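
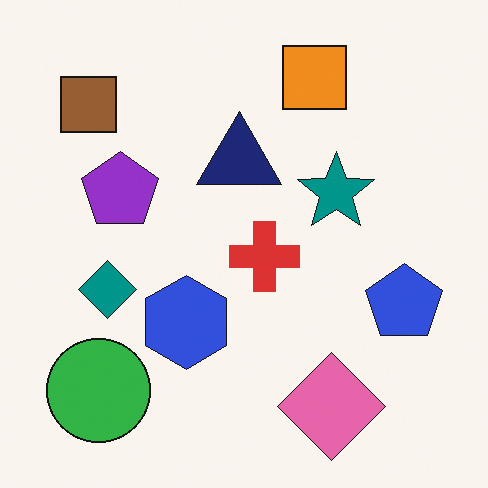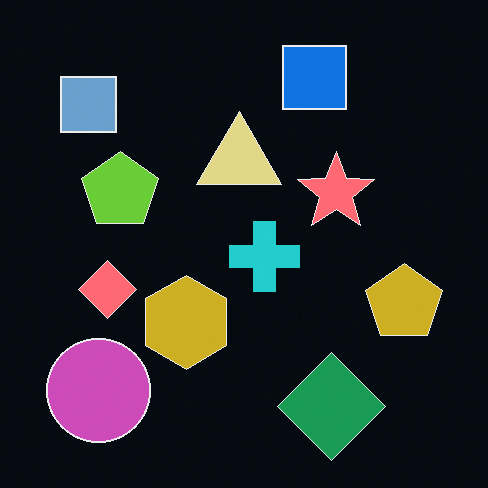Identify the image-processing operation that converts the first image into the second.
The second image is the first color-inverted (negative).

The light background has become dark and every shape's color is its complement — a photographic negative.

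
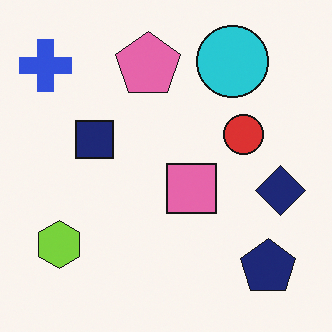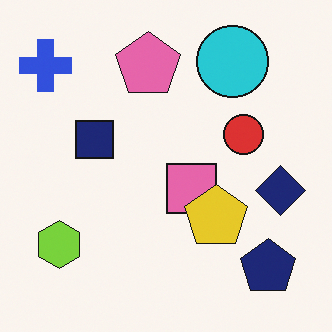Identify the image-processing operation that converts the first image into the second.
Overlaid with an additional yellow pentagon.

A yellow pentagon appears in the second image that is absent from the first.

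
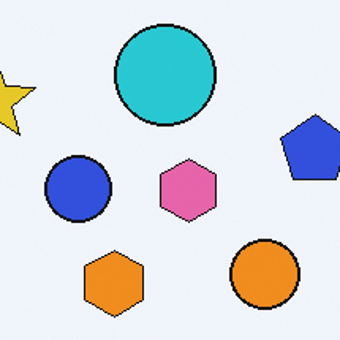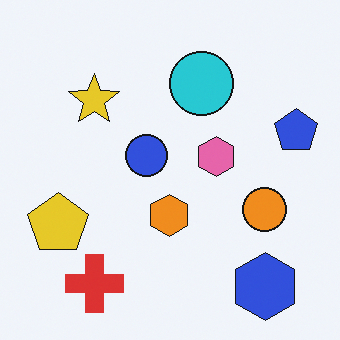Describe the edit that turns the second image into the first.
Cropped to a modestly smaller region and rescaled.

The visible shapes are larger and the field of view is narrower; shapes near the original edges may be partly or wholly outside the frame — a crop-and-rescale.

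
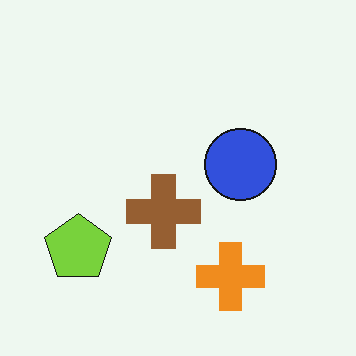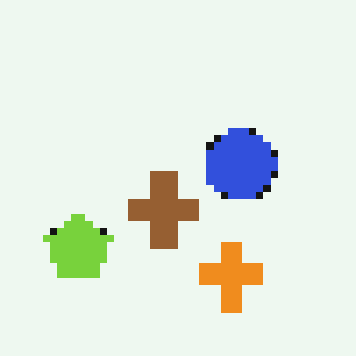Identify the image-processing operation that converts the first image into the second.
This is the original image pixelated into visible square blocks.

Shapes are reduced to large square blocks; fine edges and outlines are lost — a downscale-then-upscale (mosaic) effect.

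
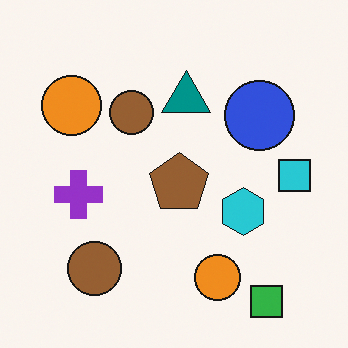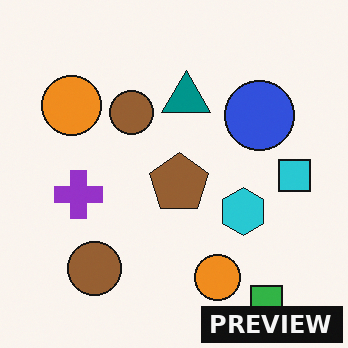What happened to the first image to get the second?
It was watermarked with the text "PREVIEW" in the lower-right corner.

A dark label reading "PREVIEW" appears in the lower-right corner.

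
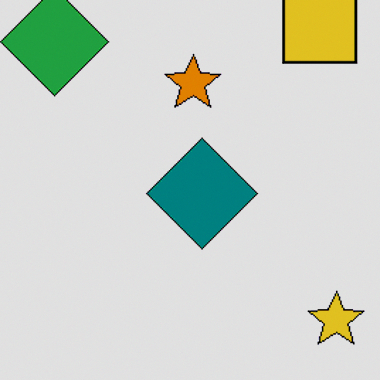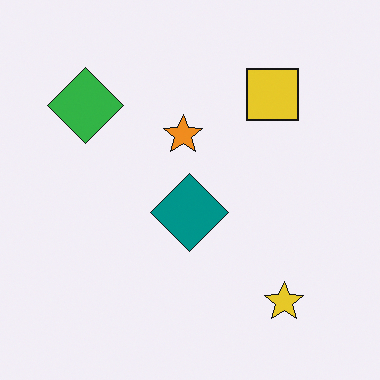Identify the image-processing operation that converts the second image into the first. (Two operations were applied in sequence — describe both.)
Cropped slightly and scaled back up, then moderately posterized.

The visible shapes are larger and the field of view is narrower; shapes near the original edges may be partly or wholly outside the frame — a crop-and-rescale. Each flat color has snapped to a coarser quantized level — most visibly, the near-white background has dropped to a flat grey.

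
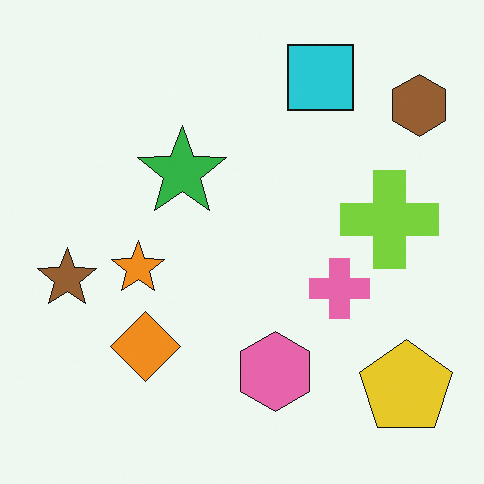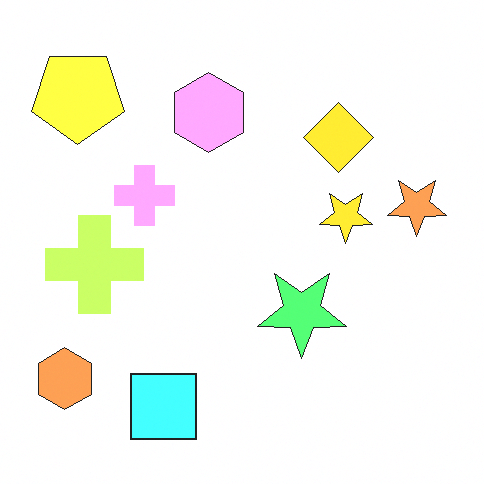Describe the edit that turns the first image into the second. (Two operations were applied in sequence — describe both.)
The second image is the first noticeably brightened, then rotated 180°.

Every pixel — background and shapes alike — is uniformly brightened. The brown hexagon sits in the top-right of the first image and the bottom-left of the second — consistent with a whole-image 180° rotation.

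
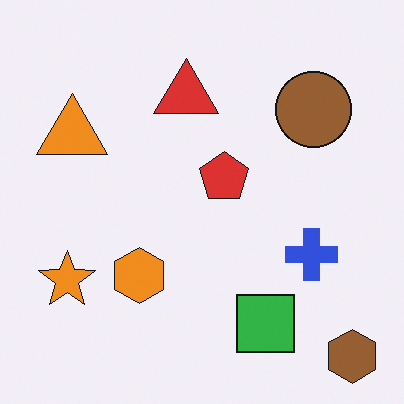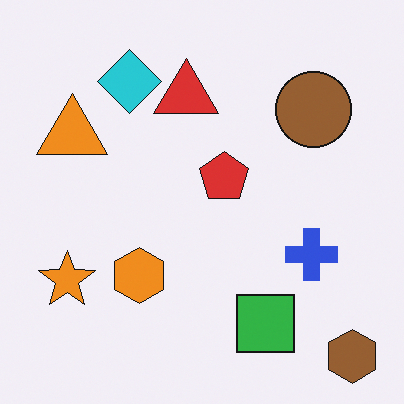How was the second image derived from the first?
Overlaid with an additional cyan diamond.

A cyan diamond appears in the second image that is absent from the first.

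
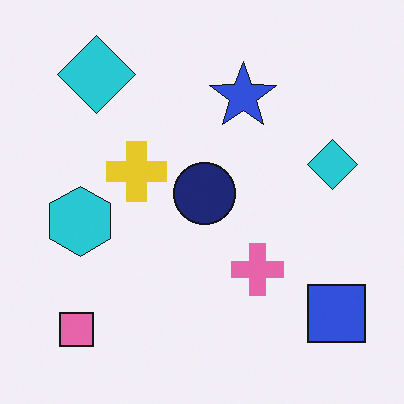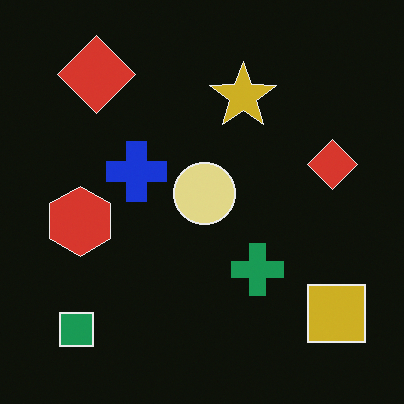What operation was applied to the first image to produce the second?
Color-inverted (negative).

The light background has become dark and every shape's color is its complement — a photographic negative.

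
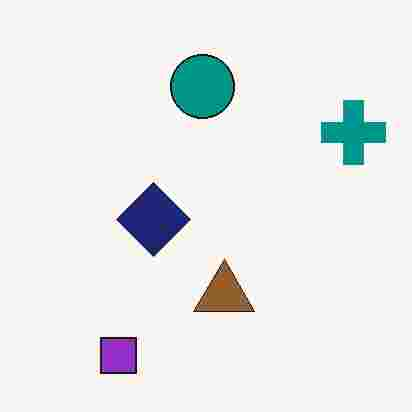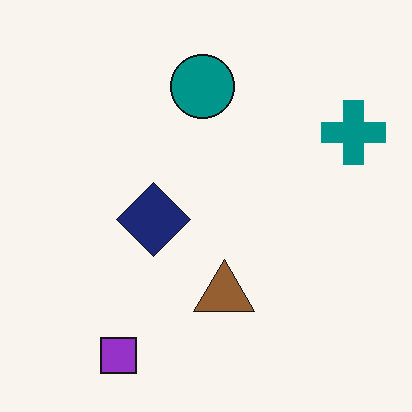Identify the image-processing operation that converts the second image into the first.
The transformation is: heavily JPEG-compressed with obvious blocking artifacts.

Blocky 8×8 compression artifacts appear around shape edges and the flat background shows ringing — characteristic JPEG degradation.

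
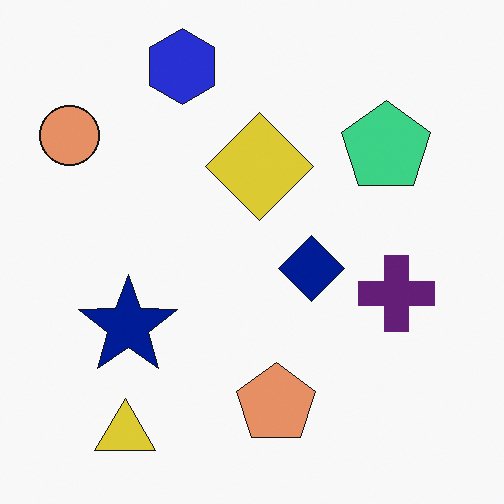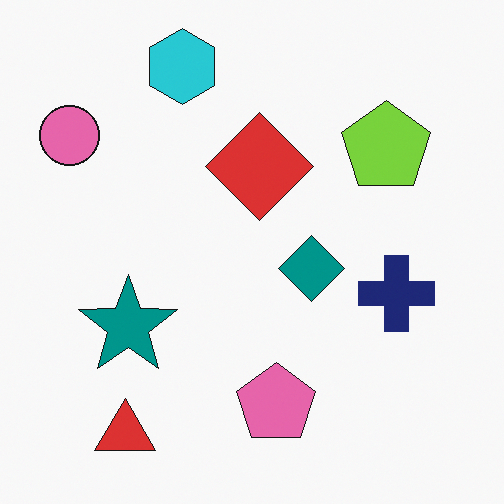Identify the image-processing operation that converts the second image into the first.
It was hue-shifted by a small amount.

Every shape's color has rotated by the same amount around the hue wheel — a uniform hue shift.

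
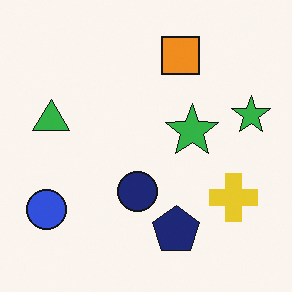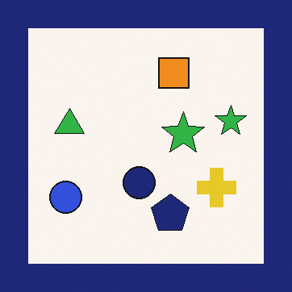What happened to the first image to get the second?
The transformation is: framed with a navy border.

A solid navy frame runs around the edge of the second image, with the content slightly shrunk inside it.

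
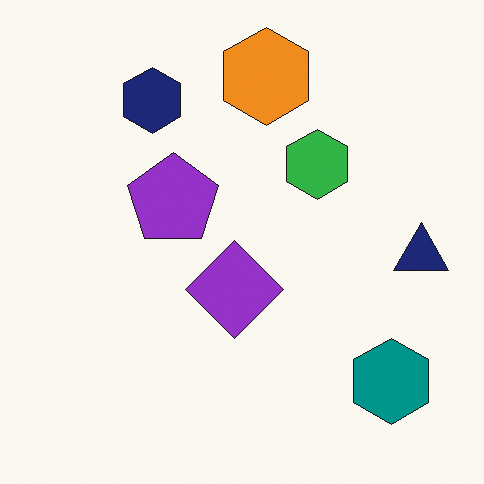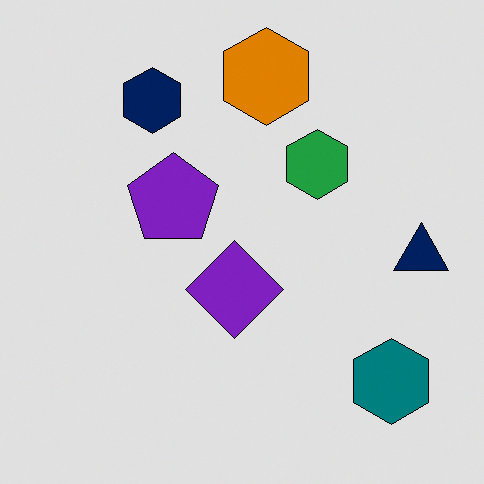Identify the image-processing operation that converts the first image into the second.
The transformation is: moderately posterized.

Each flat color has snapped to a coarser quantized level — most visibly, the near-white background has dropped to a flat grey.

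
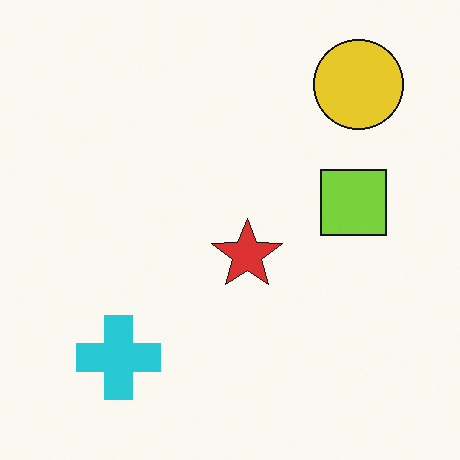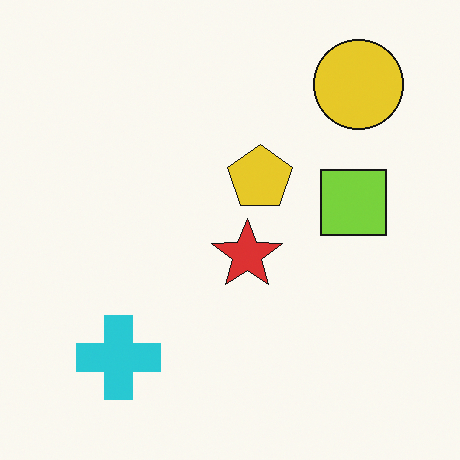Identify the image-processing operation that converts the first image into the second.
Overlaid with an additional yellow pentagon.

A yellow pentagon appears in the second image that is absent from the first.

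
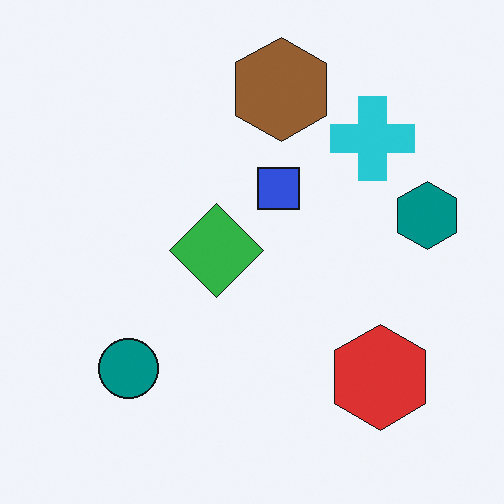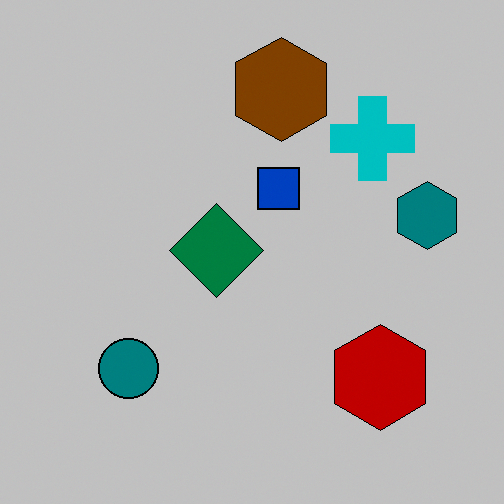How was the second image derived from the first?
This is the original image heavily posterized to just a handful of flat colors.

Each flat color has snapped to a coarser quantized level — most visibly, the near-white background has dropped to a flat grey.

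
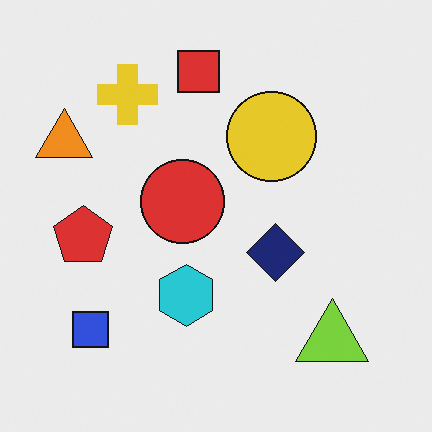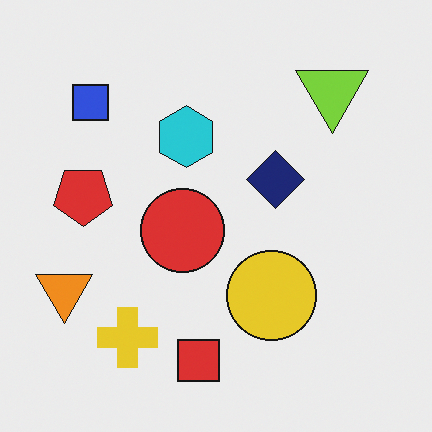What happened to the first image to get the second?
This is the original image flipped vertically (top ↔ bottom).

The red square is in the top of the first image and the bottom of the second — shapes on opposite sides of the horizontal midline have swapped in a mirror flip.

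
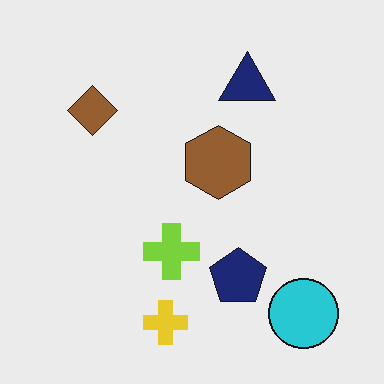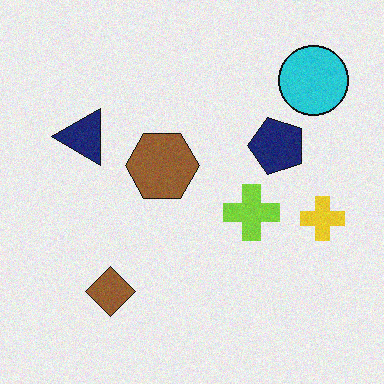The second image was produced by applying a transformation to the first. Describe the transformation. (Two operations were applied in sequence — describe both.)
The second image is the first degraded with subtle gaussian noise, then rotated 90° counter-clockwise.

Random speckle covers the whole image, including the flat background. The cyan circle sits in the bottom-right of the first image and the top-right of the second — consistent with a whole-image 90° counter-clockwise rotation.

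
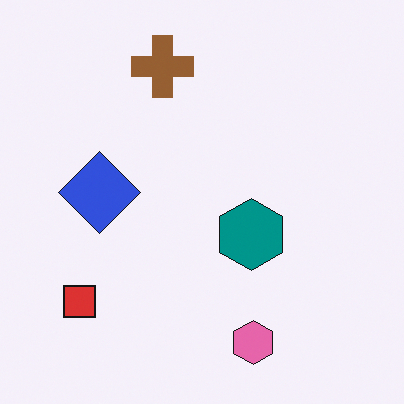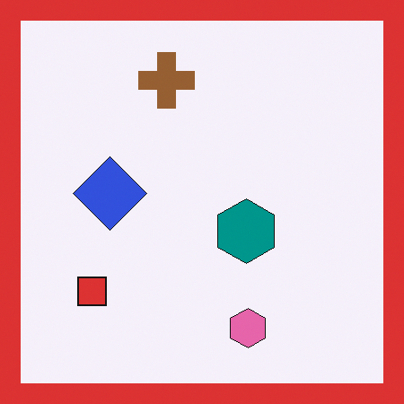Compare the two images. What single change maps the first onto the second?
This is the original image framed with a red border.

A solid red frame runs around the edge of the second image, with the content slightly shrunk inside it.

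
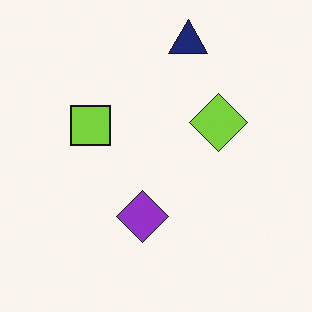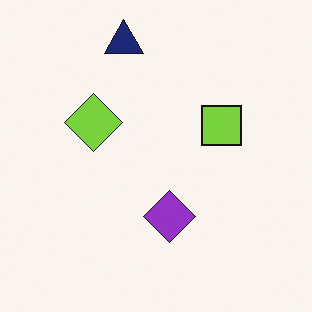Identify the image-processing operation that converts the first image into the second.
Flipped horizontally (left ↔ right).

The lime square is in the left of the first image and the right of the second — shapes on opposite sides of the vertical midline have swapped in a mirror flip.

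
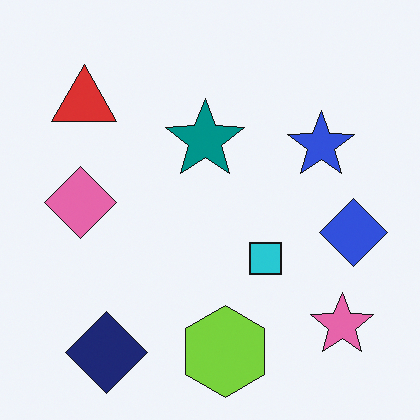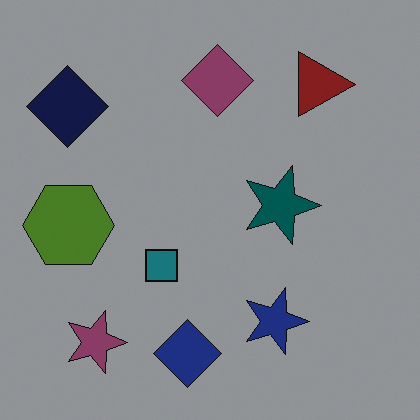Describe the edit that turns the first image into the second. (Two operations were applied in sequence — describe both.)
This is the original image substantially darkened, then rotated 90° clockwise.

Every pixel — background and shapes alike — is uniformly darkened. The navy diamond sits in the bottom-left of the first image and the top-left of the second — consistent with a whole-image 90° clockwise rotation.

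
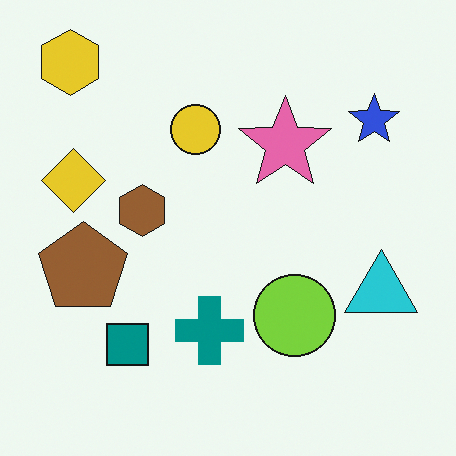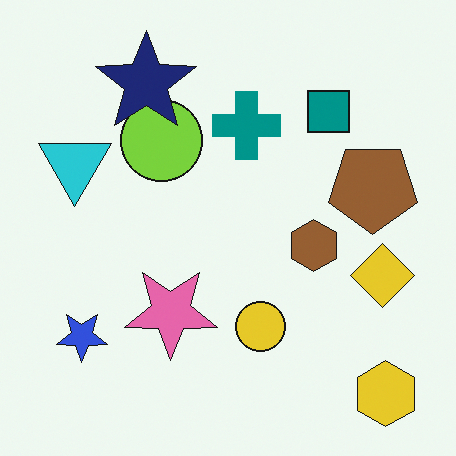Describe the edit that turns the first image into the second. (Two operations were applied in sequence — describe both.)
The transformation is: rotated 180°, then overlaid with an additional navy star.

The yellow hexagon sits in the top-left of the first image and the bottom-right of the second — consistent with a whole-image 180° rotation. A navy star appears in the second image that is absent from the first.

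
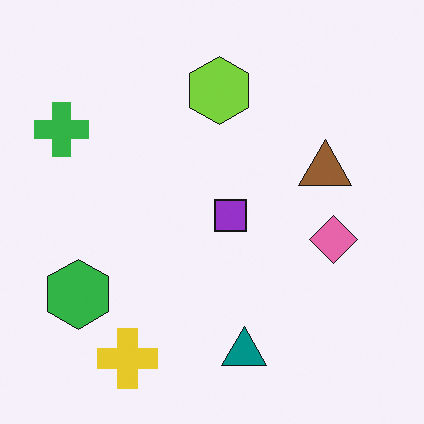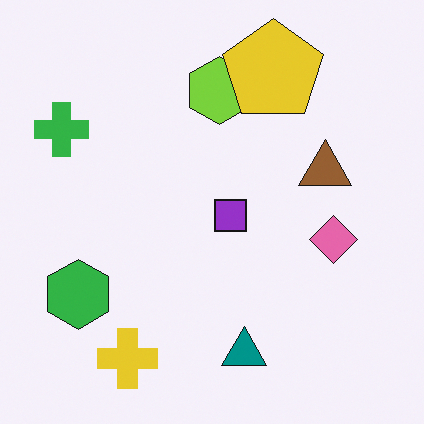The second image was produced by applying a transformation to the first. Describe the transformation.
The transformation is: overlaid with an additional yellow pentagon.

A yellow pentagon appears in the second image that is absent from the first.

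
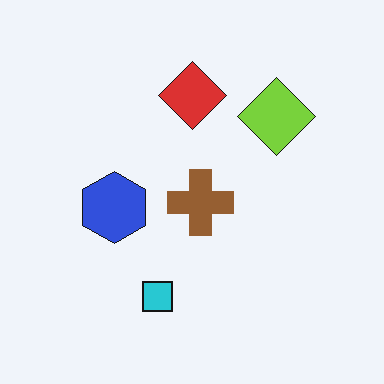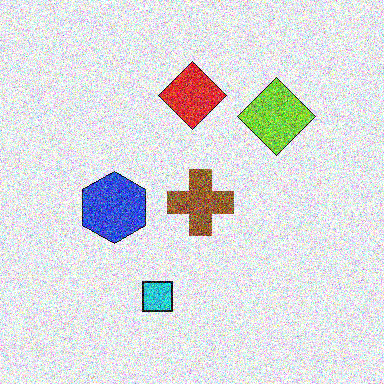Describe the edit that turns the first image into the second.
The transformation is: degraded with strong gaussian noise.

Random speckle covers the whole image, including the flat background.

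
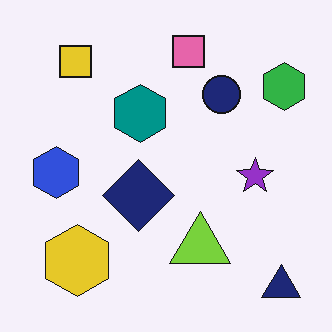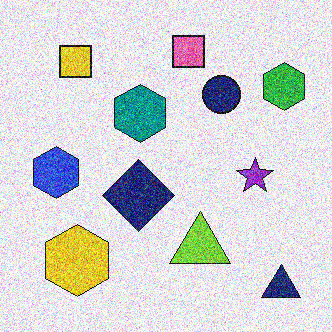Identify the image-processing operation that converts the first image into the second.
The transformation is: degraded with a thick layer of grain.

Random speckle covers the whole image, including the flat background.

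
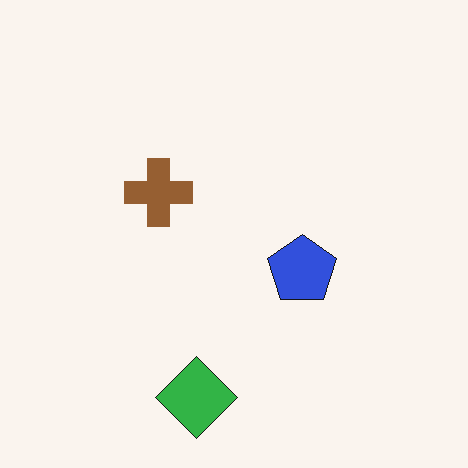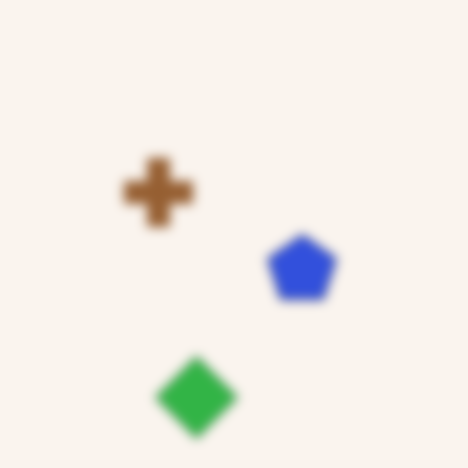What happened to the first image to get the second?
The transformation is: strongly gaussian-blurred.

Shape edges and outlines are uniformly softened across the whole image.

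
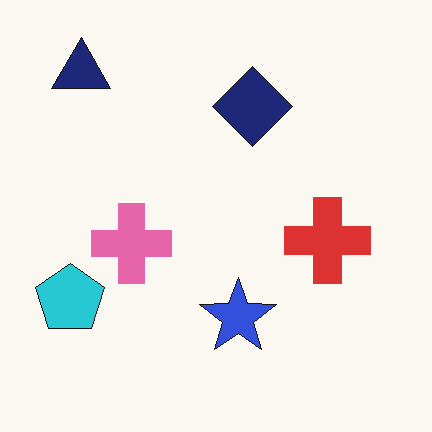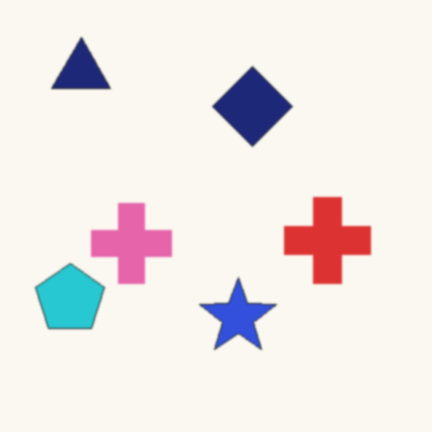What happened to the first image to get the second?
It was lightly blurred.

Shape edges and outlines are uniformly softened across the whole image.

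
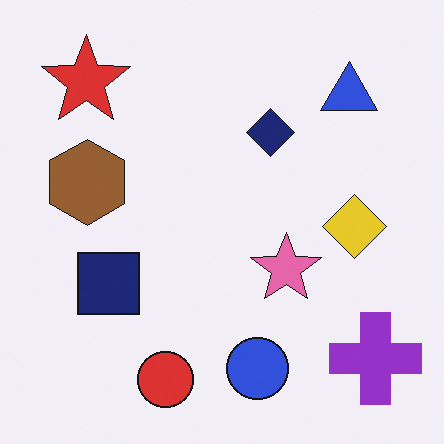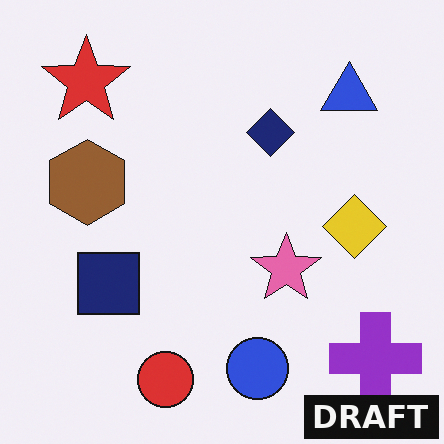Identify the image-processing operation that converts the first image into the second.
Watermarked with the text "DRAFT" in the lower-right corner.

A dark label reading "DRAFT" appears in the lower-right corner.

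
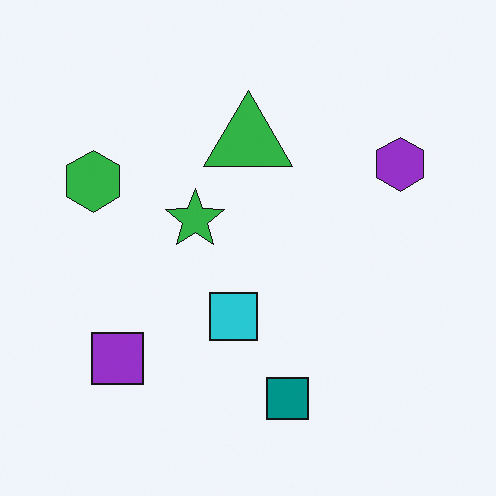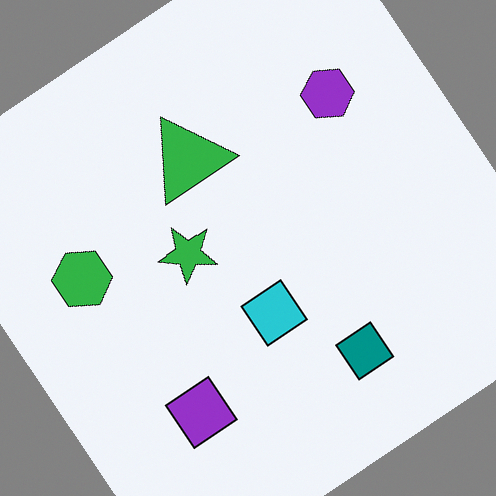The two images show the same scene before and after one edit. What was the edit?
The image was rotated counter-clockwise by a large amount — several tens of degrees.

Every shape is tilted by the same angle and the image corners show triangular fill wedges — a whole-image rotation by a non-right angle.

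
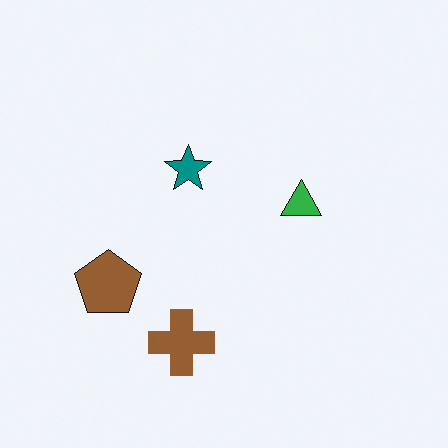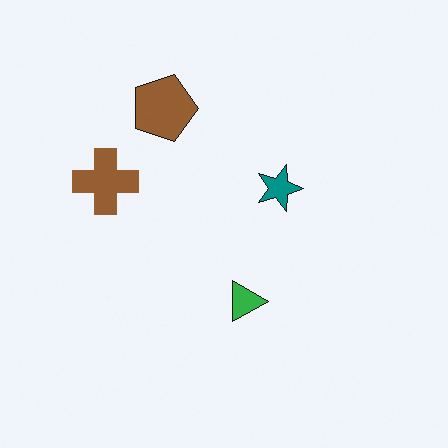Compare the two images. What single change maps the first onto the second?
The image was rotated 90° clockwise.

The brown pentagon sits in the left of the first image and the top of the second — consistent with a whole-image 90° clockwise rotation.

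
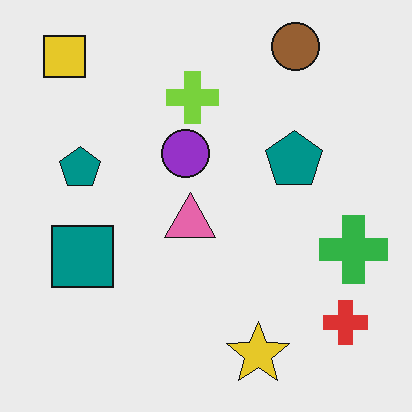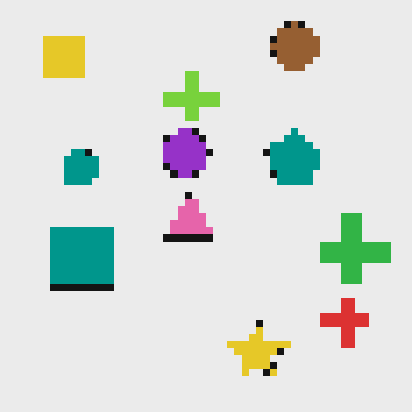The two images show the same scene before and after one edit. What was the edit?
The image was pixelated into visible square blocks.

Shapes are reduced to large square blocks; fine edges and outlines are lost — a downscale-then-upscale (mosaic) effect.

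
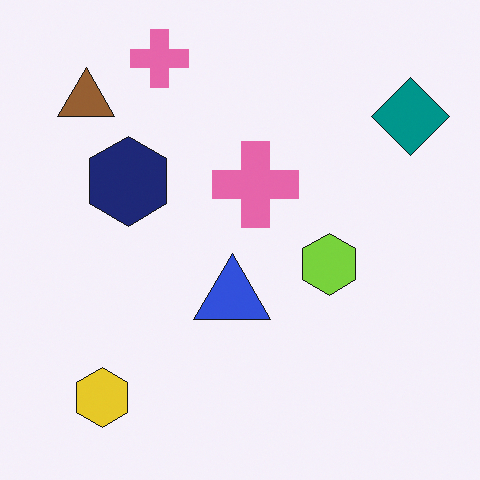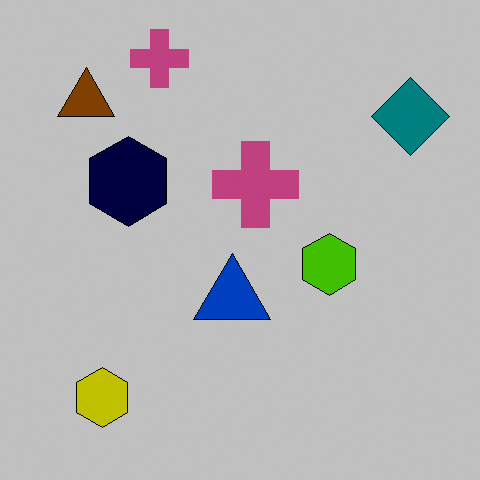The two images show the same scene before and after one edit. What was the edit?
Heavily posterized to just a handful of flat colors.

Each flat color has snapped to a coarser quantized level — most visibly, the near-white background has dropped to a flat grey.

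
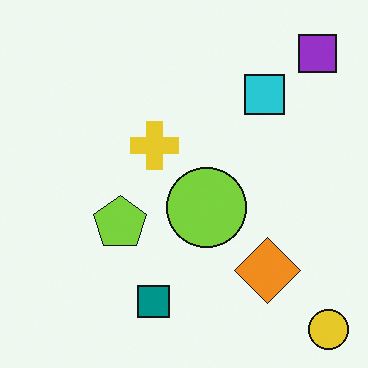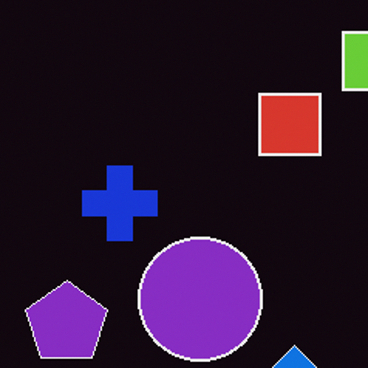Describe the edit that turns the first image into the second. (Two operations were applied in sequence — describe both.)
The transformation is: color-inverted (negative), then cropped slightly and scaled back up.

The light background has become dark and every shape's color is its complement — a photographic negative. The visible shapes are larger and the field of view is narrower; shapes near the original edges may be partly or wholly outside the frame — a crop-and-rescale.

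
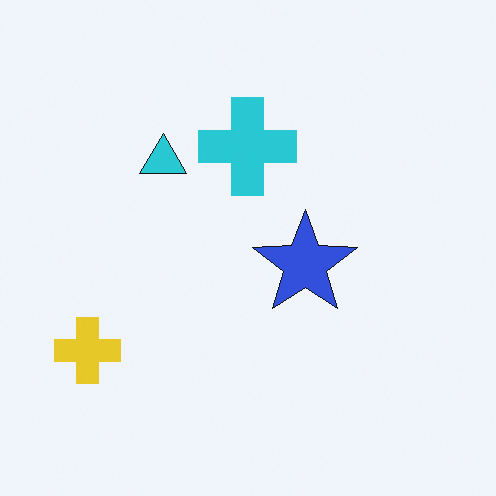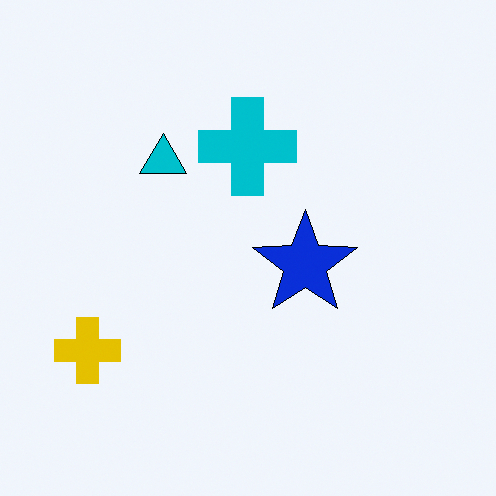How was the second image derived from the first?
The second image is the first given slightly increased contrast.

Tones are pushed away from mid-grey across the whole image — a global contrast change.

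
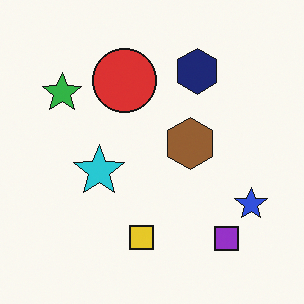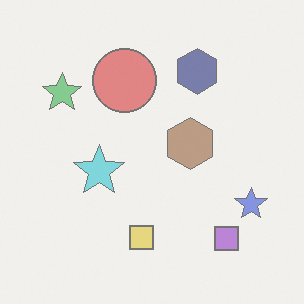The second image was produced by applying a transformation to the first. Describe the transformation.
Washed out (contrast reduced).

Tones are pushed toward mid-grey across the whole image — a global contrast change.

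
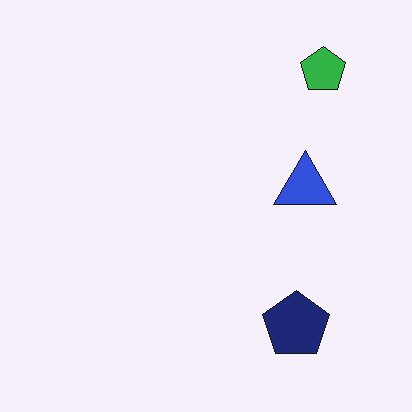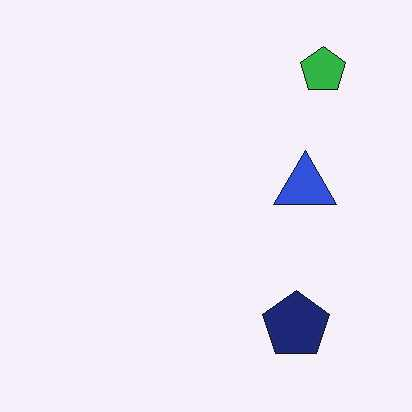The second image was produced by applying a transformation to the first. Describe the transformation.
The image was JPEG-compressed with visible artifacts.

Blocky 8×8 compression artifacts appear around shape edges and the flat background shows ringing — characteristic JPEG degradation.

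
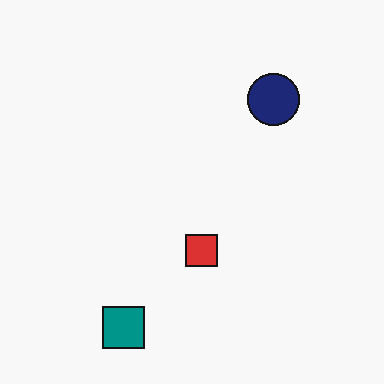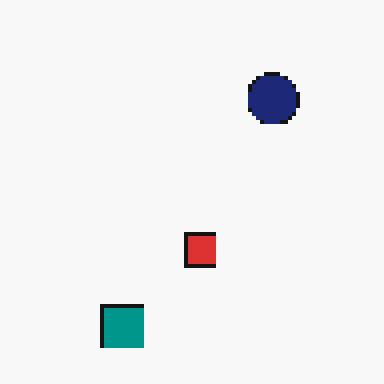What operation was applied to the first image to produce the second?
It was lightly pixelated (a mild mosaic effect).

Shapes are reduced to large square blocks; fine edges and outlines are lost — a downscale-then-upscale (mosaic) effect.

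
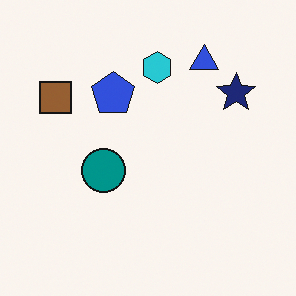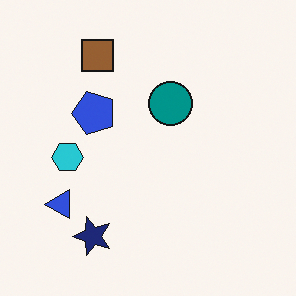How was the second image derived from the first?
The second image is the first transposed (reflected across the top-left ↔ bottom-right diagonal).

Shapes have swapped their row and column positions — what was in the top-right is now in the bottom-left — a diagonal reflection.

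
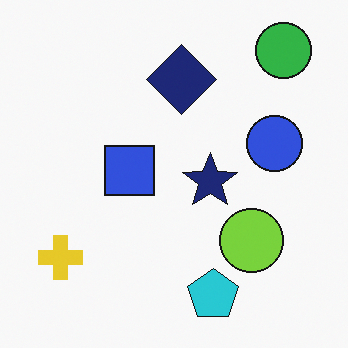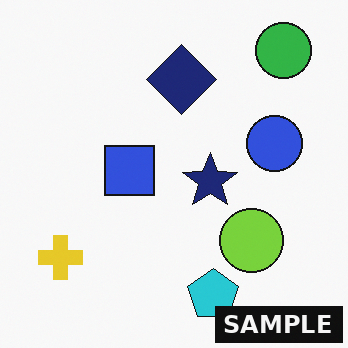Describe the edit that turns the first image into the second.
It was watermarked with the text "SAMPLE" in the lower-right corner.

A dark label reading "SAMPLE" appears in the lower-right corner.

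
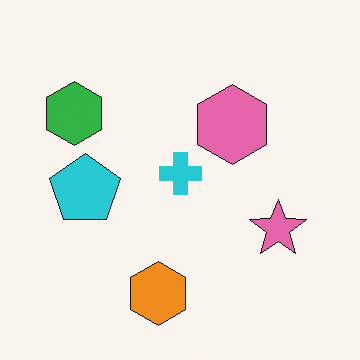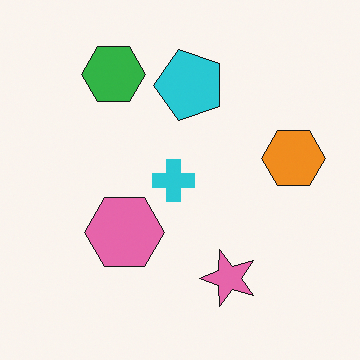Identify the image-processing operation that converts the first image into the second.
It was transposed (reflected across the top-left ↔ bottom-right diagonal).

Shapes have swapped their row and column positions — what was in the top-right is now in the bottom-left — a diagonal reflection.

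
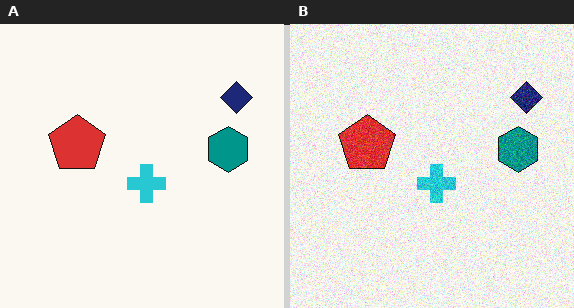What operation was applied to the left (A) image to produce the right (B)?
The right (B) image is the left (A) degraded with moderate additive noise.

Random speckle covers the whole image, including the flat background.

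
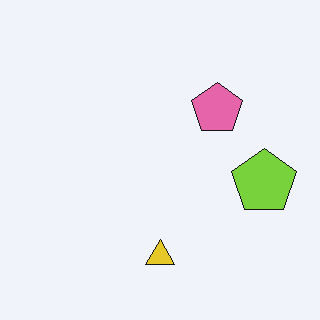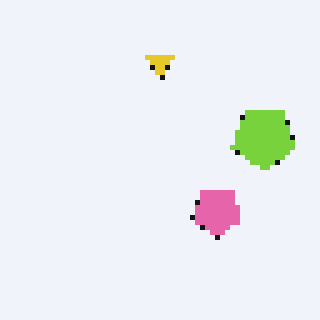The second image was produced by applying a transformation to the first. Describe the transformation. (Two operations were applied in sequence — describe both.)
This is the original image flipped vertically (top ↔ bottom), then mildly pixelated.

The yellow triangle is in the bottom of the first image and the top of the second — shapes on opposite sides of the horizontal midline have swapped in a mirror flip. Shapes are reduced to large square blocks; fine edges and outlines are lost — a downscale-then-upscale (mosaic) effect.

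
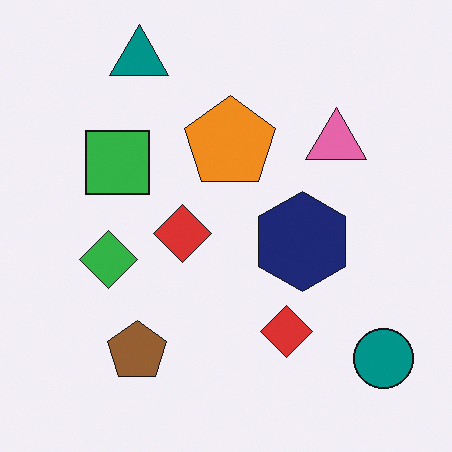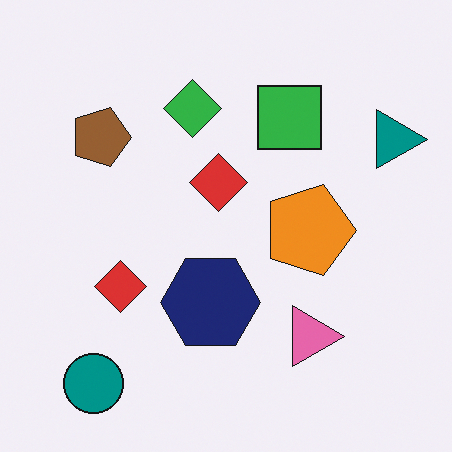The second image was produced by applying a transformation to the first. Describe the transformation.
Rotated 90° clockwise.

The teal circle sits in the bottom-right of the first image and the bottom-left of the second — consistent with a whole-image 90° clockwise rotation.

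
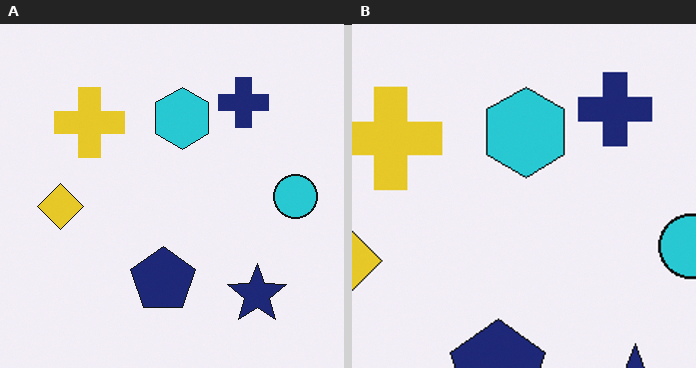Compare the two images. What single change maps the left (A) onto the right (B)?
The image was cropped slightly and scaled back up.

The visible shapes are larger and the field of view is narrower; shapes near the original edges may be partly or wholly outside the frame — a crop-and-rescale.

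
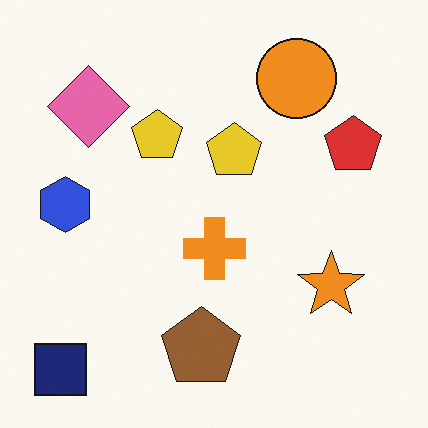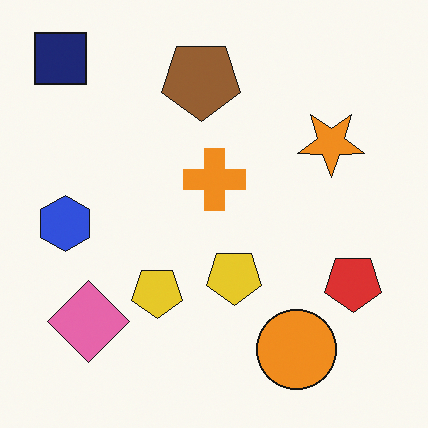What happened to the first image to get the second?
Flipped vertically (top ↔ bottom).

The navy square is in the bottom-left of the first image and the top-left of the second — shapes on opposite sides of the horizontal midline have swapped in a mirror flip.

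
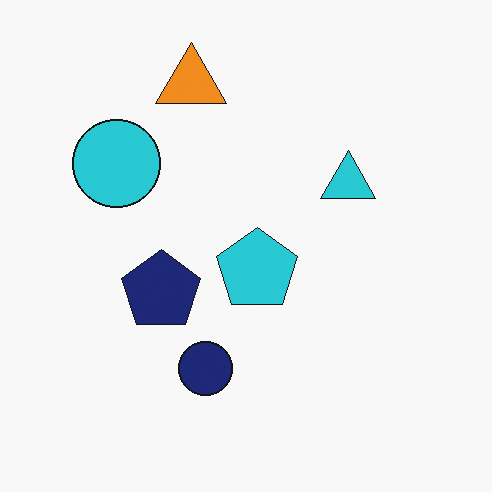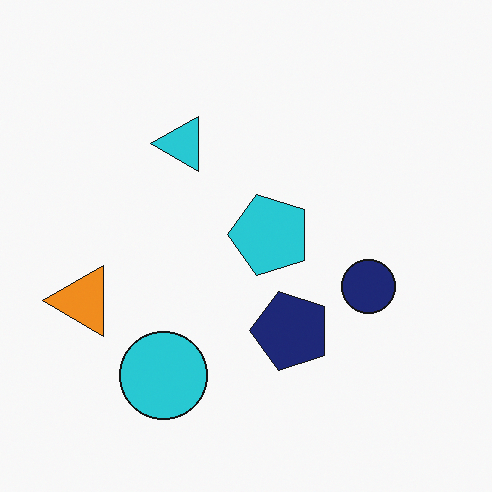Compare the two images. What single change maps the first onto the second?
The second image is the first rotated 90° counter-clockwise.

The orange triangle sits in the top of the first image and the left of the second — consistent with a whole-image 90° counter-clockwise rotation.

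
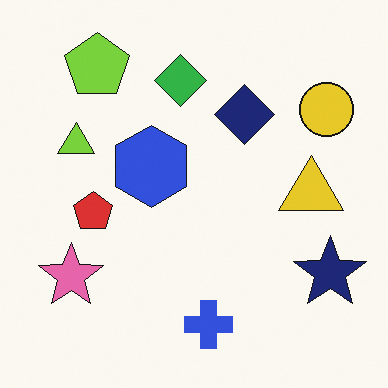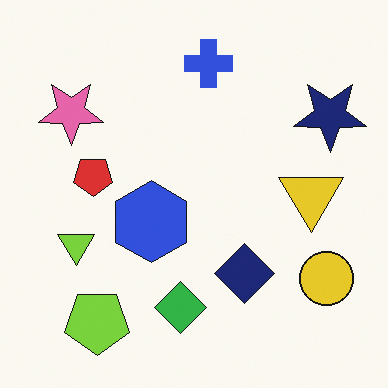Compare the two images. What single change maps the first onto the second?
The second image is the first flipped vertically (top ↔ bottom).

The blue cross is in the bottom of the first image and the top of the second — shapes on opposite sides of the horizontal midline have swapped in a mirror flip.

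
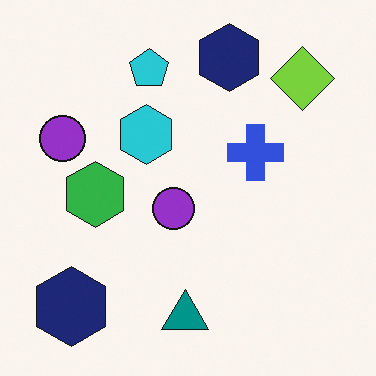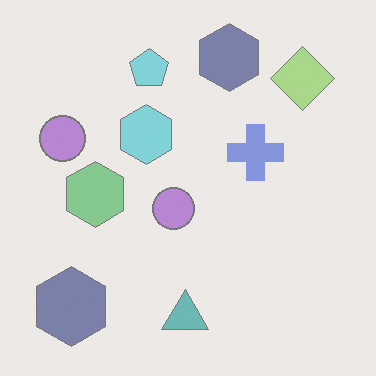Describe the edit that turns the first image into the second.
The second image is the first washed out (contrast reduced).

Tones are pushed toward mid-grey across the whole image — a global contrast change.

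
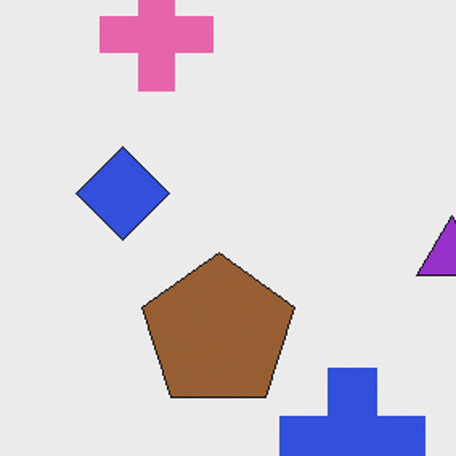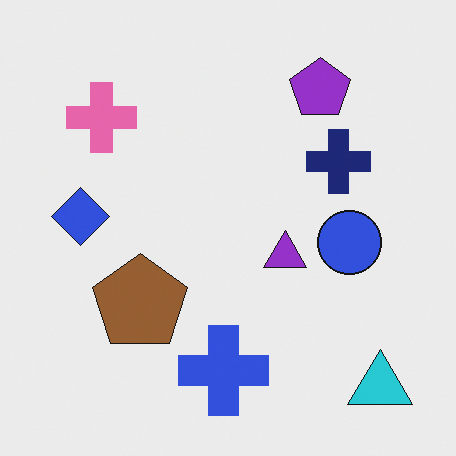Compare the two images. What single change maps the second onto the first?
Cropped slightly and scaled back up.

The visible shapes are larger and the field of view is narrower; shapes near the original edges may be partly or wholly outside the frame — a crop-and-rescale.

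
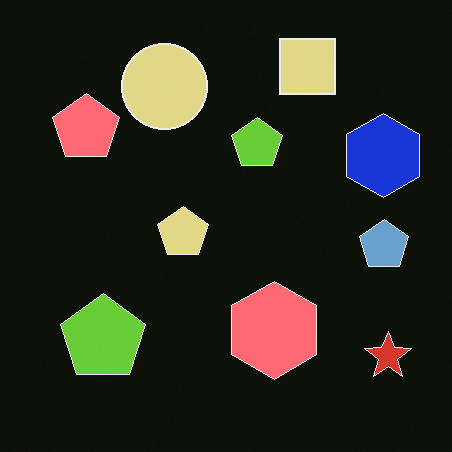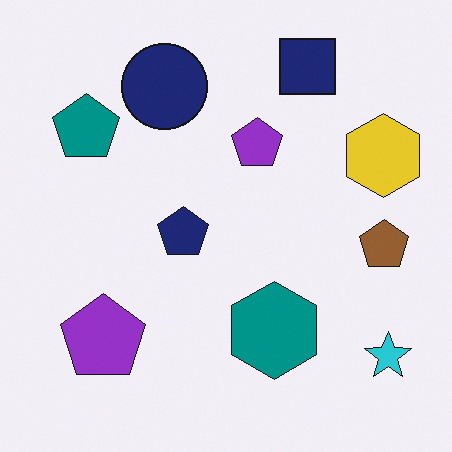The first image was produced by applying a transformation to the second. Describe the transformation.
It was color-inverted (negative).

The light background has become dark and every shape's color is its complement — a photographic negative.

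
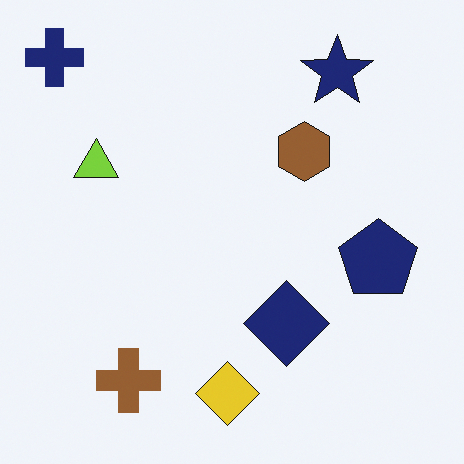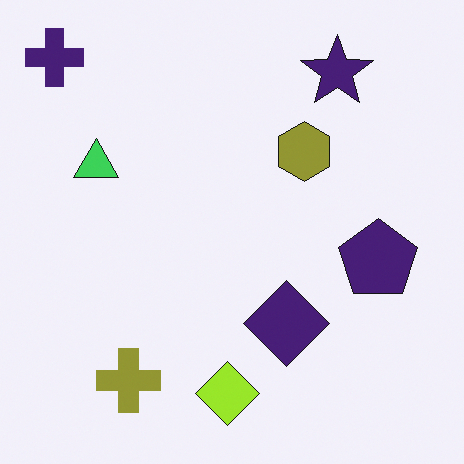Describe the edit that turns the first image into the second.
Hue-shifted by a small amount.

Every shape's color has rotated by the same amount around the hue wheel — a uniform hue shift.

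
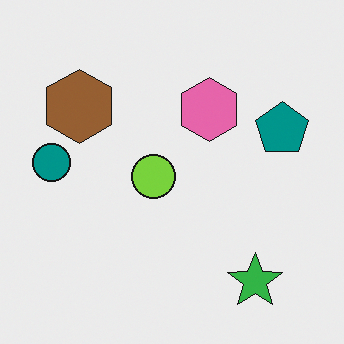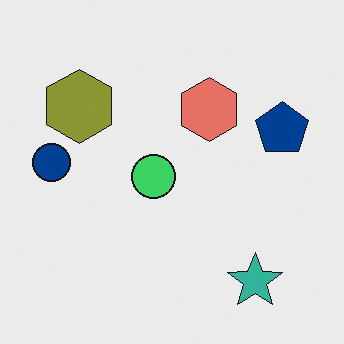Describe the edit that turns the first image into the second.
This is the original image hue-shifted by a small amount.

Every shape's color has rotated by the same amount around the hue wheel — a uniform hue shift.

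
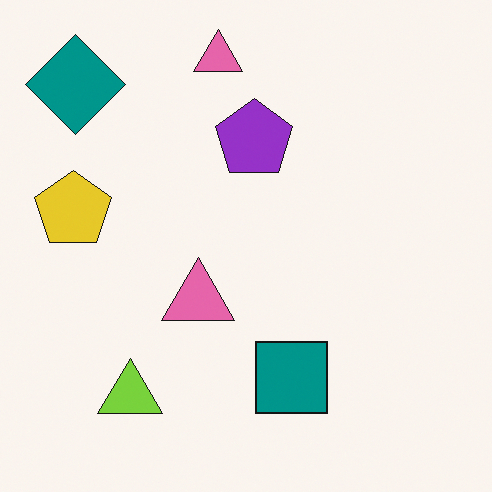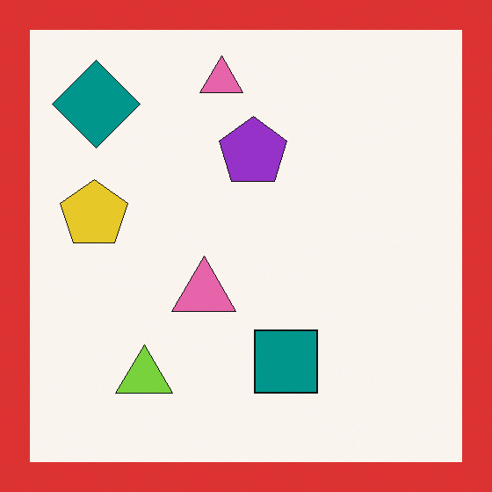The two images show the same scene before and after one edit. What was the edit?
This is the original image framed with a red border.

A solid red frame runs around the edge of the second image, with the content slightly shrunk inside it.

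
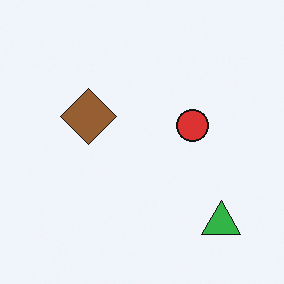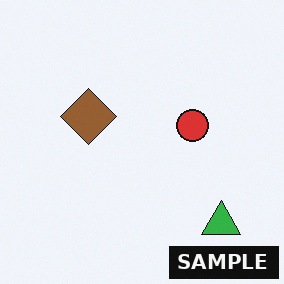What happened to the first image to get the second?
The second image is the first watermarked with the text "SAMPLE" in the lower-right corner.

A dark label reading "SAMPLE" appears in the lower-right corner.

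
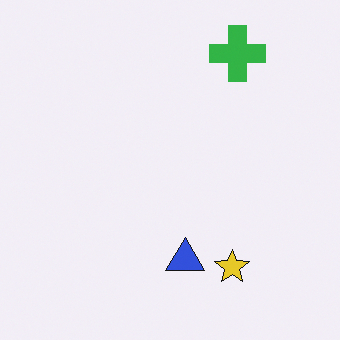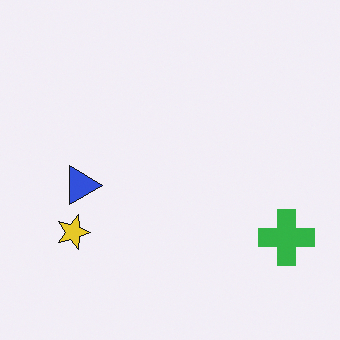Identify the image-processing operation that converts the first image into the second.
Rotated 90° clockwise.

The green cross sits in the top-right of the first image and the bottom-right of the second — consistent with a whole-image 90° clockwise rotation.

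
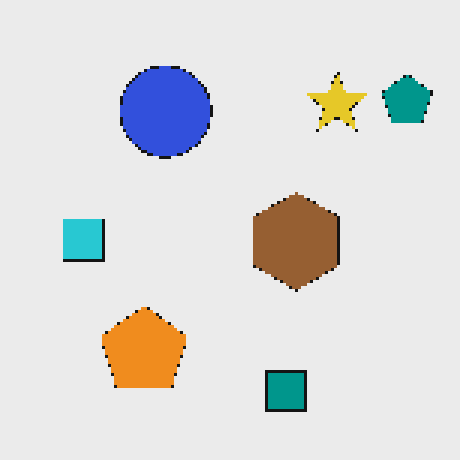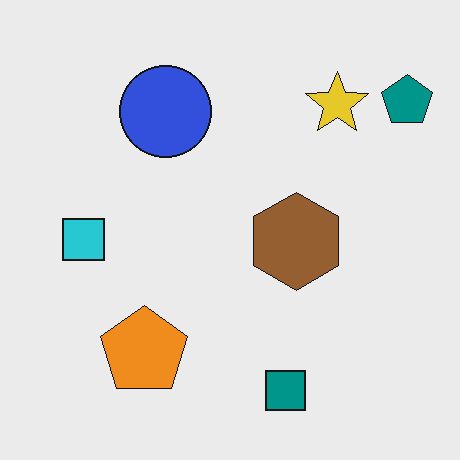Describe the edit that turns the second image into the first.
Mildly pixelated.

Shapes are reduced to large square blocks; fine edges and outlines are lost — a downscale-then-upscale (mosaic) effect.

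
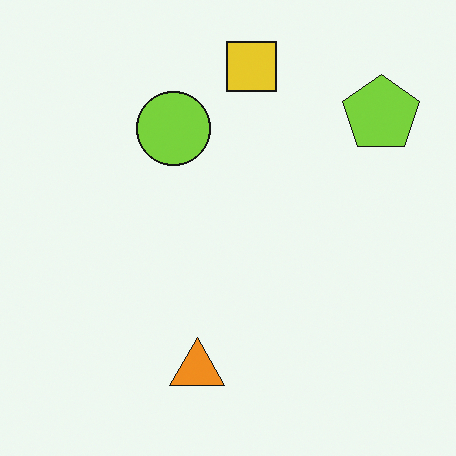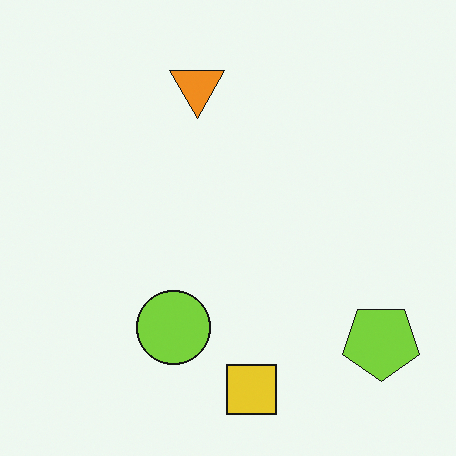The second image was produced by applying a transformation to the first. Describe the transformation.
It was flipped vertically (top ↔ bottom).

The yellow square is in the top of the first image and the bottom of the second — shapes on opposite sides of the horizontal midline have swapped in a mirror flip.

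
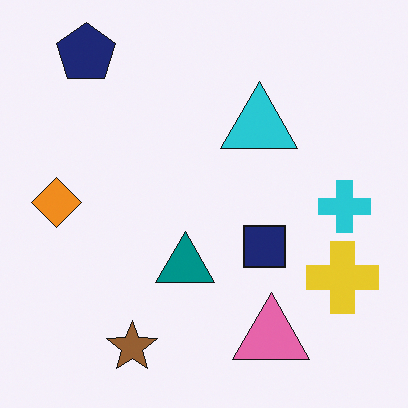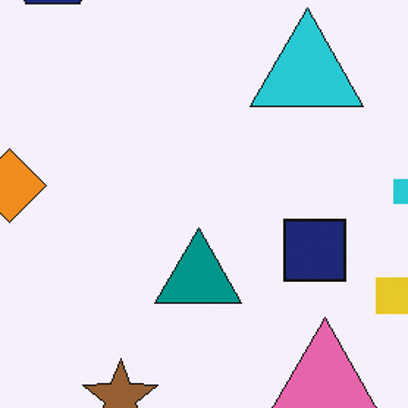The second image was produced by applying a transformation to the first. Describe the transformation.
The second image is the first cropped to a modestly smaller region and rescaled.

The visible shapes are larger and the field of view is narrower; shapes near the original edges may be partly or wholly outside the frame — a crop-and-rescale.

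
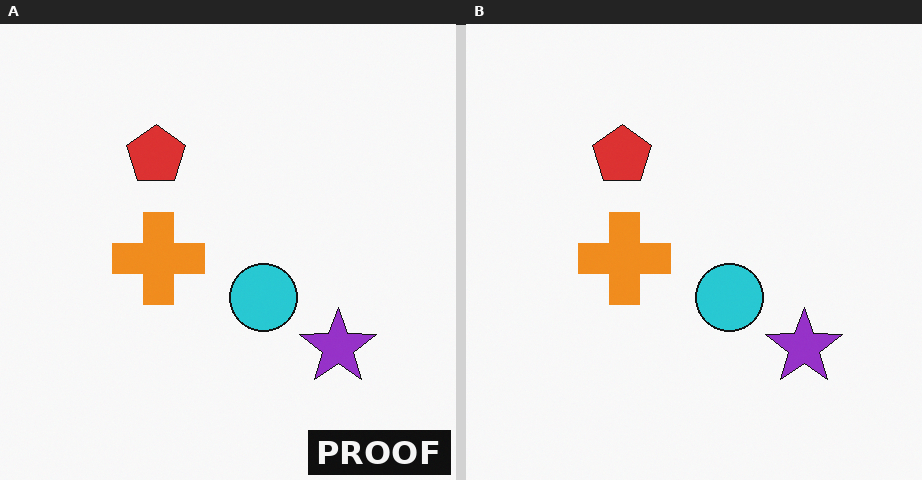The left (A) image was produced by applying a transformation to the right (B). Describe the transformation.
It was watermarked with the text "PROOF" in the lower-right corner.

A dark label reading "PROOF" appears in the lower-right corner.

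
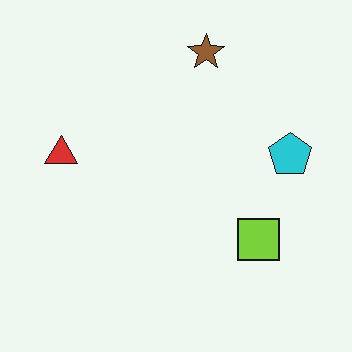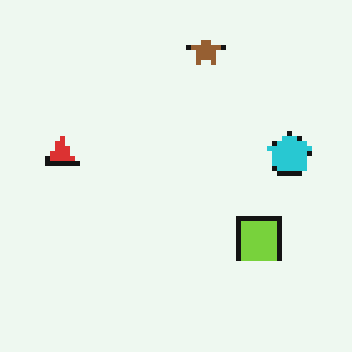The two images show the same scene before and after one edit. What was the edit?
The transformation is: lightly pixelated (a mild mosaic effect).

Shapes are reduced to large square blocks; fine edges and outlines are lost — a downscale-then-upscale (mosaic) effect.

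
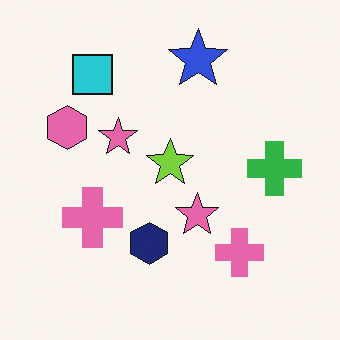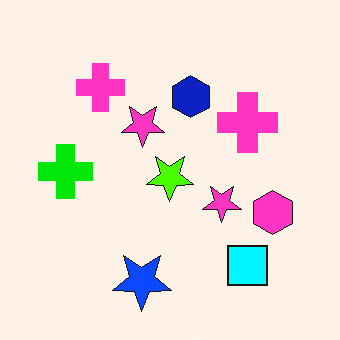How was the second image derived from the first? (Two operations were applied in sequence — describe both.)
It was rotated 180°, then made much more vivid (saturation change).

The cyan square sits in the top-left of the first image and the bottom-right of the second — consistent with a whole-image 180° rotation. All colors are more vivid — a global saturation change.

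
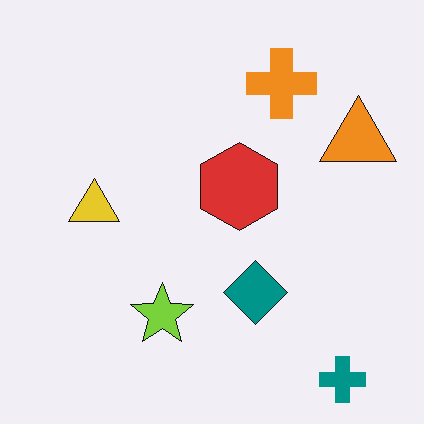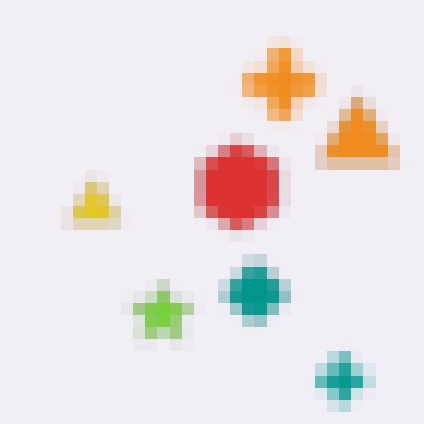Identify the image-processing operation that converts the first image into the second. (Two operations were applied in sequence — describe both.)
It was moderately blurred, then heavily pixelated into large blocks.

Shape edges and outlines are uniformly softened across the whole image. Shapes are reduced to large square blocks; fine edges and outlines are lost — a downscale-then-upscale (mosaic) effect.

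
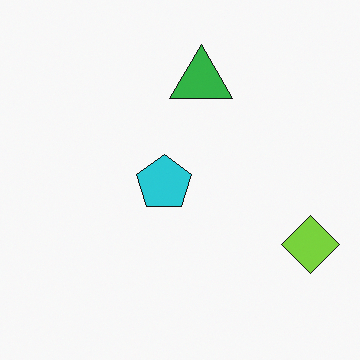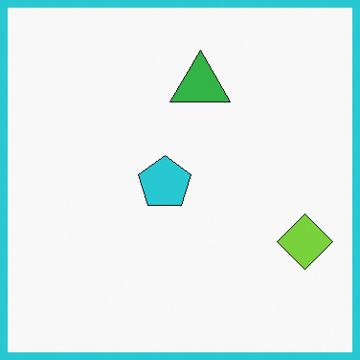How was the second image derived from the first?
The second image is the first framed with a cyan border.

A solid cyan frame runs around the edge of the second image, with the content slightly shrunk inside it.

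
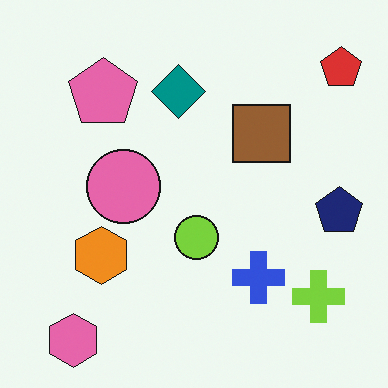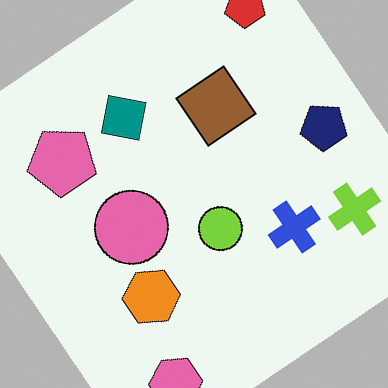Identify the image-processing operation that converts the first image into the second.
The second image is the first rotated counter-clockwise by a large amount — several tens of degrees.

Every shape is tilted by the same angle and the image corners show triangular fill wedges — a whole-image rotation by a non-right angle.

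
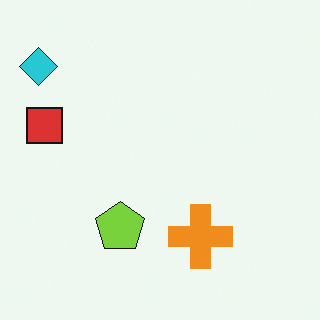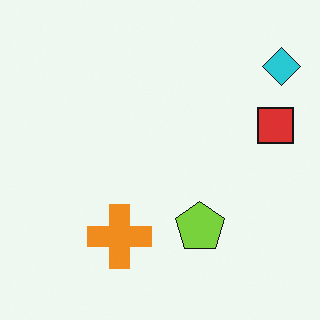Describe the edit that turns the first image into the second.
The image was flipped horizontally (left ↔ right).

The cyan diamond is in the top-left of the first image and the top-right of the second — shapes on opposite sides of the vertical midline have swapped in a mirror flip.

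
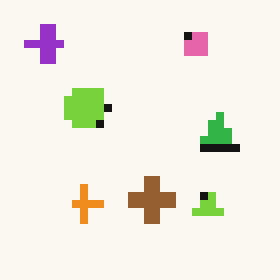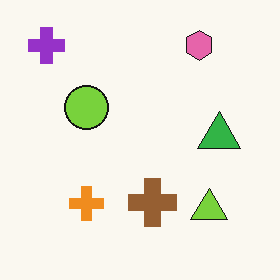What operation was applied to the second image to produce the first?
Moderately pixelated.

Shapes are reduced to large square blocks; fine edges and outlines are lost — a downscale-then-upscale (mosaic) effect.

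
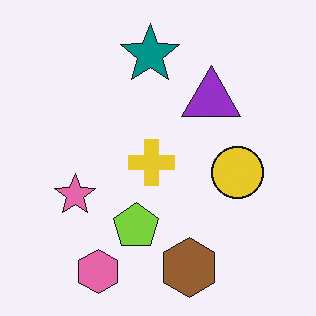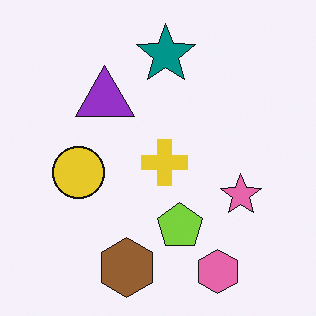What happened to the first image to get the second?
This is the original image flipped horizontally (left ↔ right).

The pink star is in the left of the first image and the right of the second — shapes on opposite sides of the vertical midline have swapped in a mirror flip.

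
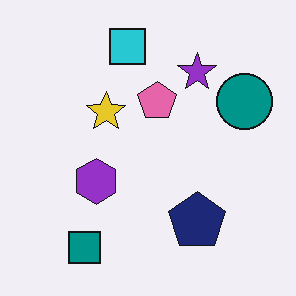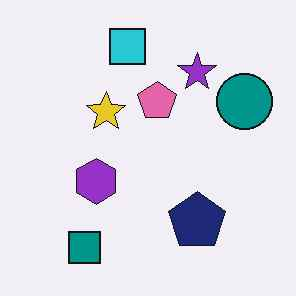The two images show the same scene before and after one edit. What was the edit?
The second image is the first JPEG-compressed with visible artifacts.

Blocky 8×8 compression artifacts appear around shape edges and the flat background shows ringing — characteristic JPEG degradation.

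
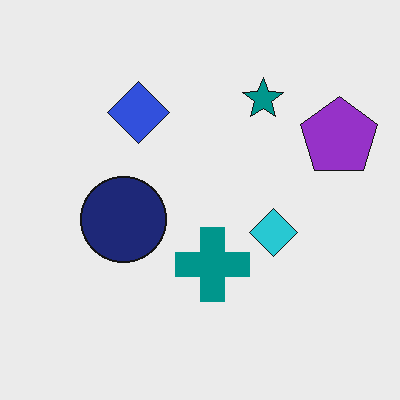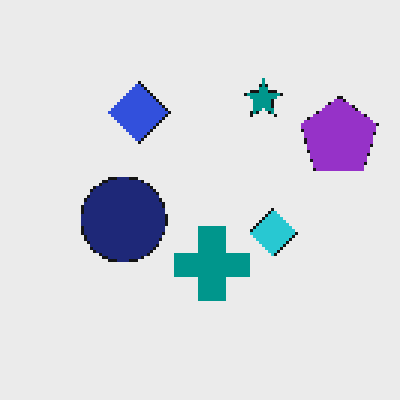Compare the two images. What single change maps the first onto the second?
The transformation is: lightly pixelated (a mild mosaic effect).

Shapes are reduced to large square blocks; fine edges and outlines are lost — a downscale-then-upscale (mosaic) effect.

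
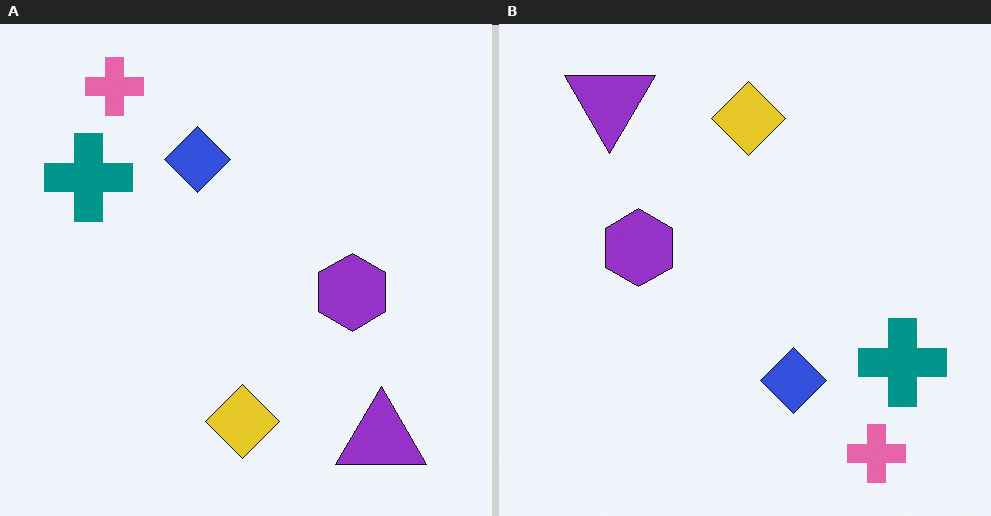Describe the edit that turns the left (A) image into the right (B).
The image was rotated 180°.

The pink cross sits in the top-left of the left (A) image and the bottom-right of the right (B) — consistent with a whole-image 180° rotation.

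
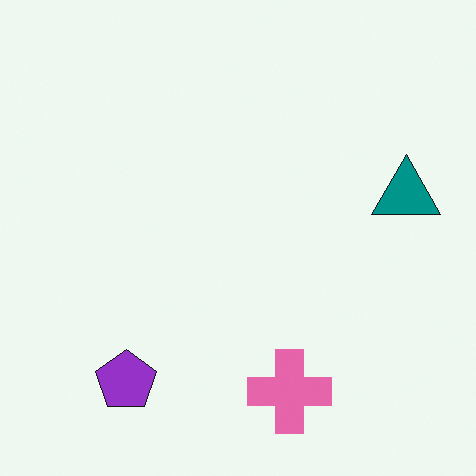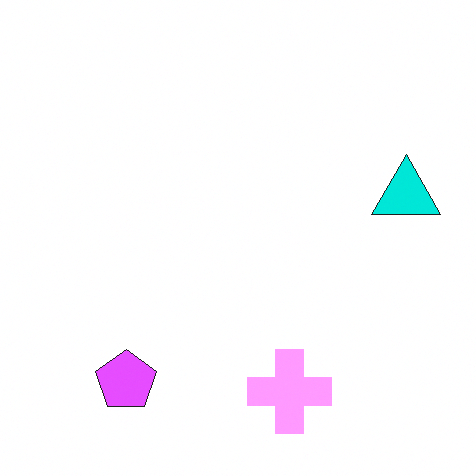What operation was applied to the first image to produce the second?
This is the original image substantially brightened.

Every pixel — background and shapes alike — is uniformly brightened.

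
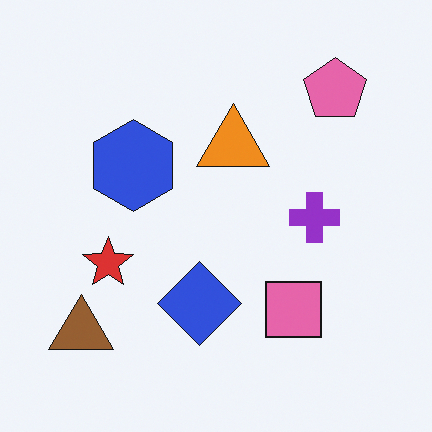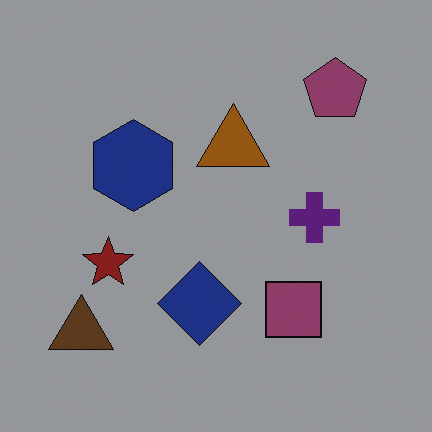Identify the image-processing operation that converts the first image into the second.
The transformation is: darkened a lot.

Every pixel — background and shapes alike — is uniformly darkened.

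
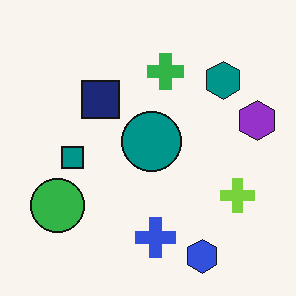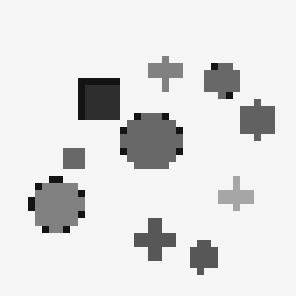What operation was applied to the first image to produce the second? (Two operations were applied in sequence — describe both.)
This is the original image converted to grayscale, then moderately pixelated.

All color is removed — every shape is now a shade of grey. Shapes are reduced to large square blocks; fine edges and outlines are lost — a downscale-then-upscale (mosaic) effect.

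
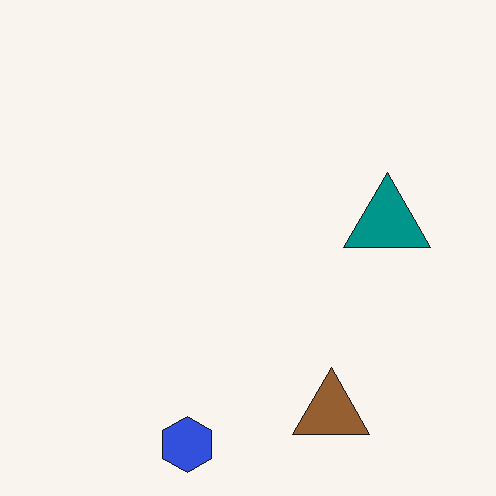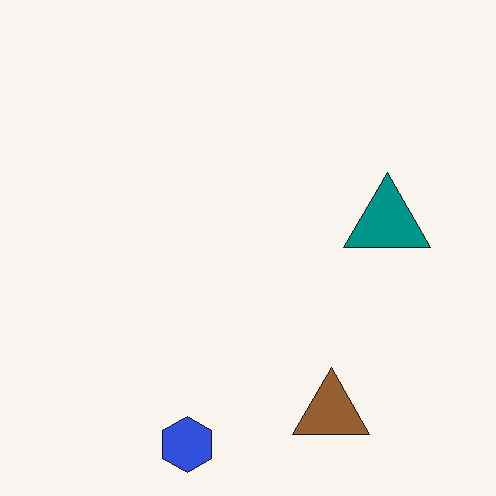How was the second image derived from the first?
This is the original image given moderate JPEG compression.

Blocky 8×8 compression artifacts appear around shape edges and the flat background shows ringing — characteristic JPEG degradation.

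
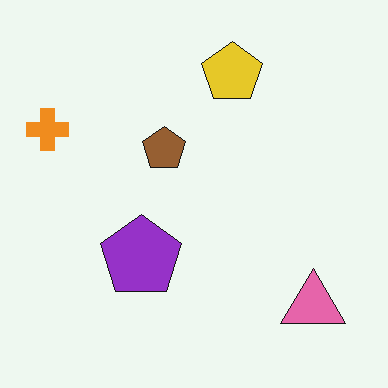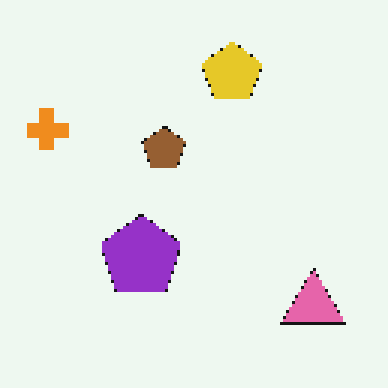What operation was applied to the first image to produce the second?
This is the original image lightly pixelated (a mild mosaic effect).

Shapes are reduced to large square blocks; fine edges and outlines are lost — a downscale-then-upscale (mosaic) effect.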